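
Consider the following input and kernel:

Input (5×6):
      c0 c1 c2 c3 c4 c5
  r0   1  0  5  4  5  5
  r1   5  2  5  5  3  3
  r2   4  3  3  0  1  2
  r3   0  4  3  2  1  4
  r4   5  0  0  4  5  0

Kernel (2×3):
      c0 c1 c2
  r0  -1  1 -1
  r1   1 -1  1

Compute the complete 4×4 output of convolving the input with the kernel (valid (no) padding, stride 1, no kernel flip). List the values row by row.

2 3 -3 1
-4 -2 1 -4
-5 3 -2 4
6 1 -1 -6

Output[0,0]: The receptive field on the input at this output position is [1 0 5 / 5 2 5]. Elementwise product with the kernel and sum: 1·-1 + 0·1 + 5·-1 + 5·1 + 2·-1 + 5·1.
Output[0,1]: The receptive field on the input at this output position is [0 5 4 / 2 5 5]. Elementwise product with the kernel and sum: 0·-1 + 5·1 + 4·-1 + 2·1 + 5·-1 + 5·1.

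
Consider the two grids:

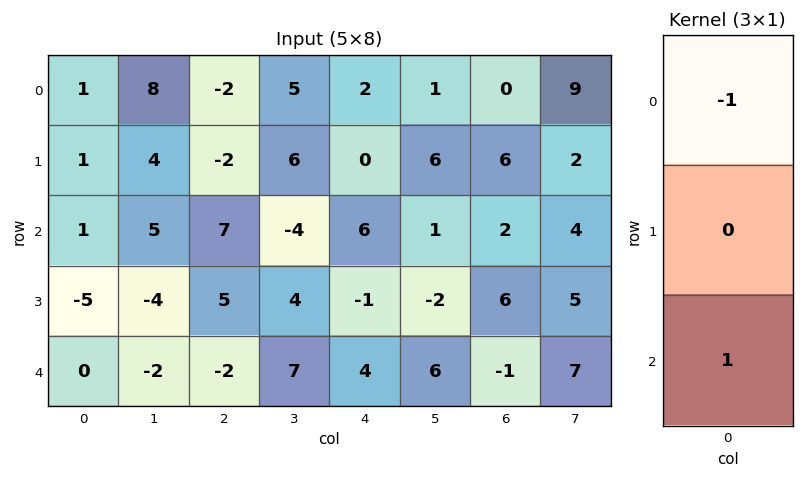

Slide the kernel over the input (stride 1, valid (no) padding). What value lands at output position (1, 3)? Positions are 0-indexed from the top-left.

-2

The receptive field on the input at this output position is [6 / -4 / 4]. Elementwise product with the kernel and sum: 6·-1 + 4·1.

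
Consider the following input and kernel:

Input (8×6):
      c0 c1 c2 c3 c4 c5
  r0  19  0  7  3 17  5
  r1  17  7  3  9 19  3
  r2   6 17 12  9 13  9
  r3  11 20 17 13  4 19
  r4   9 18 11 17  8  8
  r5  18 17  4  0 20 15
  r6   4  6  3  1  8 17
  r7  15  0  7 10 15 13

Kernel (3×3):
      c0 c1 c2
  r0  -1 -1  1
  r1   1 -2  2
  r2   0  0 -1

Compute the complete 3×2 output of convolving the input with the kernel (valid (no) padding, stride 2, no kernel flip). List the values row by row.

-15 17
-17 -17
-27 16

Output[0,0]: The receptive field on the input at this output position is [19 0 7 / 17 7 3 / 6 17 12]. Elementwise product with the kernel and sum: 19·-1 + 0·-1 + 7·1 + 17·1 + 7·-2 + 3·2 + 12·-1.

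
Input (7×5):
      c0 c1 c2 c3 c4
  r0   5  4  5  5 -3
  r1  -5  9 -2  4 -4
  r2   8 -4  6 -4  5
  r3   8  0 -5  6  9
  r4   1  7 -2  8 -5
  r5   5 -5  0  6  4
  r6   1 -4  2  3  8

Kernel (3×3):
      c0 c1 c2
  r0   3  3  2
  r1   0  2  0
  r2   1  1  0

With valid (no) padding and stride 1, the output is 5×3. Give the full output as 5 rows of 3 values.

59 35 34
8 36 -9
32 -7 34
28 -12 43
7 29 25

Output[0,0]: The receptive field on the input at this output position is [5 4 5 / -5 9 -2 / 8 -4 6]. Elementwise product with the kernel and sum: 5·3 + 4·3 + 5·2 + 9·2 + 8·1 + -4·1.
Output[0,1]: The receptive field on the input at this output position is [4 5 5 / 9 -2 4 / -4 6 -4]. Elementwise product with the kernel and sum: 4·3 + 5·3 + 5·2 + -2·2 + -4·1 + 6·1.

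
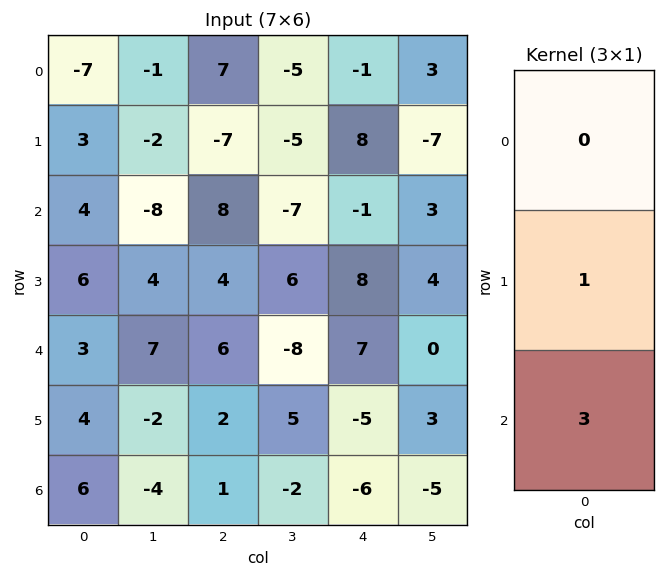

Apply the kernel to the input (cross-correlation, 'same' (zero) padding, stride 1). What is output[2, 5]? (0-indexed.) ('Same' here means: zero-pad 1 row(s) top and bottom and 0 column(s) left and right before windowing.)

The receptive field on the zero-padded input at this output position is [-7 / 3 / 4]. Elementwise product with the kernel and sum: 3·1 + 4·3.

15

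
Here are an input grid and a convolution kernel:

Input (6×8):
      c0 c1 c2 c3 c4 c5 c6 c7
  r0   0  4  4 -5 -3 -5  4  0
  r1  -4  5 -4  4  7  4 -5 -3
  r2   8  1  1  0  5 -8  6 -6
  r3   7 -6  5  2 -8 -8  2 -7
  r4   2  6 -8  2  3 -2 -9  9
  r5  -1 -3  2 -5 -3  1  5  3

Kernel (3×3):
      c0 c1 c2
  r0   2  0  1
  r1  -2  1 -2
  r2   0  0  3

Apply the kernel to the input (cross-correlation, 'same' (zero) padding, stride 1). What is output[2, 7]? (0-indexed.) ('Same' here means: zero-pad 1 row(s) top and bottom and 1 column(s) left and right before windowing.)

-28

The receptive field on the zero-padded input at this output position is [-5 -3 0 / 6 -6 0 / 2 -7 0]. Elementwise product with the kernel and sum: -5·2 + 0·1 + 6·-2 + -6·1 + 0·-2 + 0·3.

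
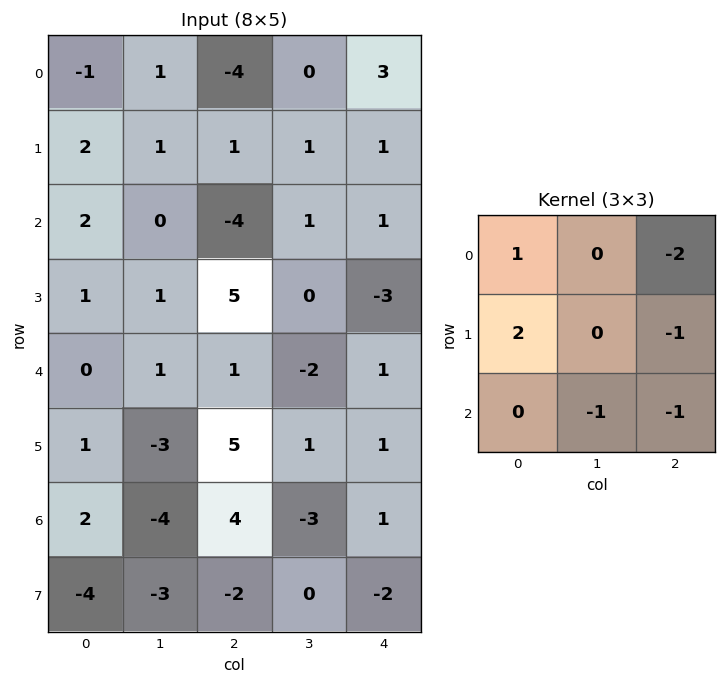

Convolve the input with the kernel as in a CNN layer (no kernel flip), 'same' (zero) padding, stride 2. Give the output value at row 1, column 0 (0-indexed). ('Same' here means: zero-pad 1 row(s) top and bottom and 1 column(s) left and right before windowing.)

-4

The receptive field on the zero-padded input at this output position is [0 2 1 / 0 2 0 / 0 1 1]. Elementwise product with the kernel and sum: 0·1 + 1·-2 + 0·2 + 0·-1 + 1·-1 + 1·-1.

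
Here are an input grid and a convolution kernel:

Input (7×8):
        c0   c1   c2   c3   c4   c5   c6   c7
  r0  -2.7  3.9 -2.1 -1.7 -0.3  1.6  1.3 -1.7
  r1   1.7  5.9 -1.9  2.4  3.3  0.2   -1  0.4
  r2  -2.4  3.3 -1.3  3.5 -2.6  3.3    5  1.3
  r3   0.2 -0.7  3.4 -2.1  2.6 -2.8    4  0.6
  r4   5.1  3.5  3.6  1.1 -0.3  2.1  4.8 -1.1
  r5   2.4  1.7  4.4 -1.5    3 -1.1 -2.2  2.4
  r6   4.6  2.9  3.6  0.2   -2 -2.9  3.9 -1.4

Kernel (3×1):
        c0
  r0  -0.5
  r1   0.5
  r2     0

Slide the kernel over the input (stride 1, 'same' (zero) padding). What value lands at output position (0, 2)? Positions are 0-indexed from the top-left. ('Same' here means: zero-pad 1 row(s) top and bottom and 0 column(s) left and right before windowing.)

-1.05

The receptive field on the zero-padded input at this output position is [0 / -2.1 / -1.9]. Elementwise product with the kernel and sum: 0·-0.5 + -2.1·0.5.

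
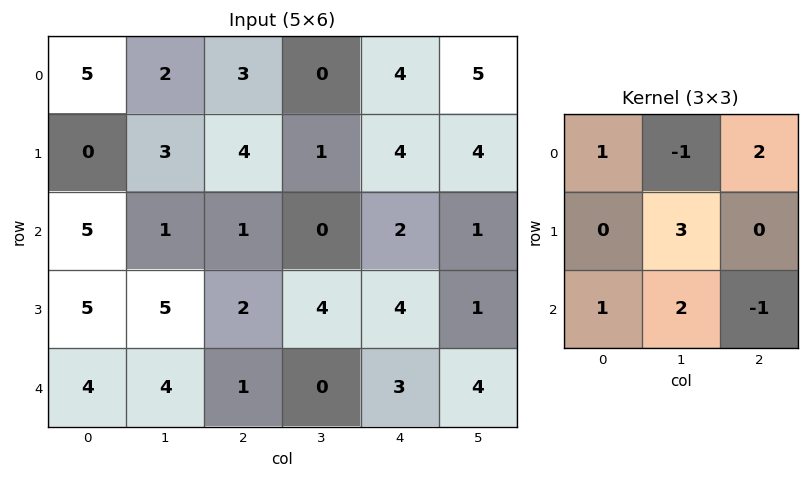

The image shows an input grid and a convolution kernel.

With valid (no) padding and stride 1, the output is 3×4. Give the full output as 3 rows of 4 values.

Output[0,0]: The receptive field on the input at this output position is [5 2 3 / 0 3 4 / 5 1 1]. Elementwise product with the kernel and sum: 5·1 + 2·-1 + 3·2 + 3·3 + 5·1 + 1·2 + 1·-1.
Output[0,1]: The receptive field on the input at this output position is [2 3 0 / 3 4 1 / 1 1 0]. Elementwise product with the kernel and sum: 2·1 + 3·-1 + 0·2 + 4·3 + 1·1 + 1·2 + 0·-1.

24 14 13 21
21 9 17 22
32 12 15 14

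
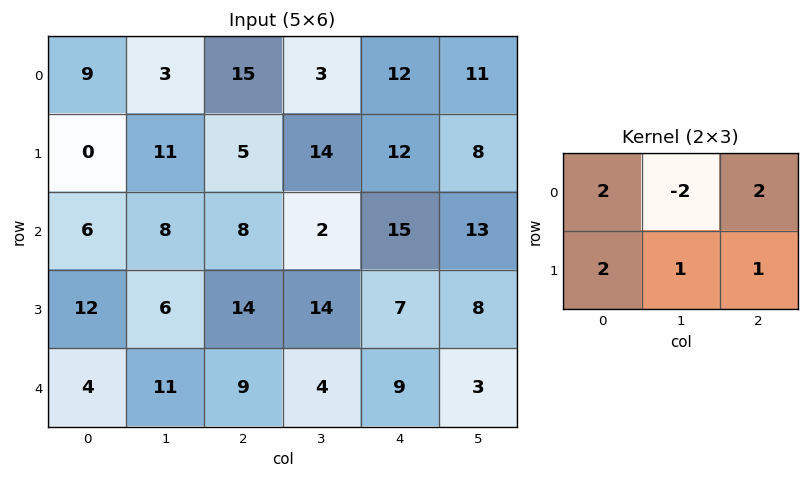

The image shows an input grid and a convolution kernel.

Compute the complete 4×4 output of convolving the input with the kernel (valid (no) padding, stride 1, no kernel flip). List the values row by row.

Output[0,0]: The receptive field on the input at this output position is [9 3 15 / 0 11 5]. Elementwise product with the kernel and sum: 9·2 + 3·-2 + 15·2 + 0·2 + 11·1 + 5·1.
Output[0,1]: The receptive field on the input at this output position is [3 15 3 / 11 5 14]. Elementwise product with the kernel and sum: 3·2 + 15·-2 + 3·2 + 11·2 + 5·1 + 14·1.

58 23 84 52
16 66 39 52
56 44 91 43
68 47 45 50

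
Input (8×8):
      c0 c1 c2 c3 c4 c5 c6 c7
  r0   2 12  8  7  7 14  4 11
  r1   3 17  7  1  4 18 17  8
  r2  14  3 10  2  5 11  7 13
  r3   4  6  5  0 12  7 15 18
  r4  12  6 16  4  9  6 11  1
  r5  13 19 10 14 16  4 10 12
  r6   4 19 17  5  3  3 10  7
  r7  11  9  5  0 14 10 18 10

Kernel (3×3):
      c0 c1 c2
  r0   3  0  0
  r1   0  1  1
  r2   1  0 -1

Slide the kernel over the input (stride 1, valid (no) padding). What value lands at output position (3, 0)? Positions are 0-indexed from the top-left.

37

The receptive field on the input at this output position is [4 6 5 / 12 6 16 / 13 19 10]. Elementwise product with the kernel and sum: 4·3 + 6·1 + 16·1 + 13·1 + 10·-1.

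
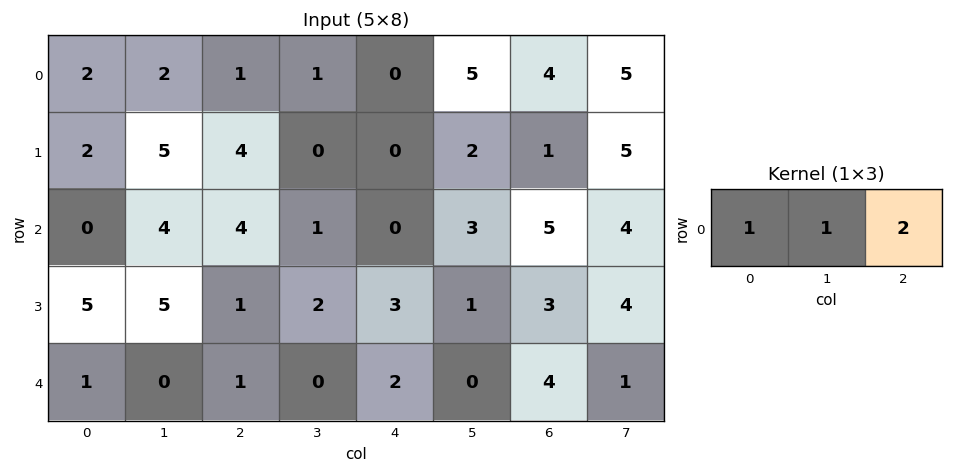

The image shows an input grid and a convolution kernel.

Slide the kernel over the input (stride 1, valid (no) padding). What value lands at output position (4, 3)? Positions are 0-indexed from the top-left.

2

The receptive field on the input at this output position is [0 2 0]. Elementwise product with the kernel and sum: 0·1 + 2·1 + 0·2.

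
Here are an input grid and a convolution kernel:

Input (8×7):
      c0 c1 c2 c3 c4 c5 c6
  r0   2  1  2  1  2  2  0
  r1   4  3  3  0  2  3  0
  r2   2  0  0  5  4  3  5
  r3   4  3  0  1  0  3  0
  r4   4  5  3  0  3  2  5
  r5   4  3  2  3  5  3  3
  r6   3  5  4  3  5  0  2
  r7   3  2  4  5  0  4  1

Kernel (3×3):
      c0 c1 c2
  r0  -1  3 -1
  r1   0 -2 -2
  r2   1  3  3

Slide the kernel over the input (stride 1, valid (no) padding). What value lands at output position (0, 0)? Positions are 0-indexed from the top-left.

-11

The receptive field on the input at this output position is [2 1 2 / 4 3 3 / 2 0 0]. Elementwise product with the kernel and sum: 2·-1 + 1·3 + 2·-1 + 3·-2 + 3·-2 + 2·1 + 0·3 + 0·3.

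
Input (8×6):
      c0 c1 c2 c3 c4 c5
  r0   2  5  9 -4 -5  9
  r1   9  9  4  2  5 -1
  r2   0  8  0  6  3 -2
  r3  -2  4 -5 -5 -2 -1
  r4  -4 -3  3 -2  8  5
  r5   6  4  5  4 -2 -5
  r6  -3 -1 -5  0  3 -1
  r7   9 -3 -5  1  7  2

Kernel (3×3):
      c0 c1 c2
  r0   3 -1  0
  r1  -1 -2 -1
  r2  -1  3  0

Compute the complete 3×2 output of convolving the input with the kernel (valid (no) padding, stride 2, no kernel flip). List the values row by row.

Output[0,0]: The receptive field on the input at this output position is [2 5 9 / 9 9 4 / 0 8 0]. Elementwise product with the kernel and sum: 2·3 + 5·-1 + 9·-1 + 9·-2 + 4·-1 + 0·-1 + 8·3.

-6 36
-14 2
-28 5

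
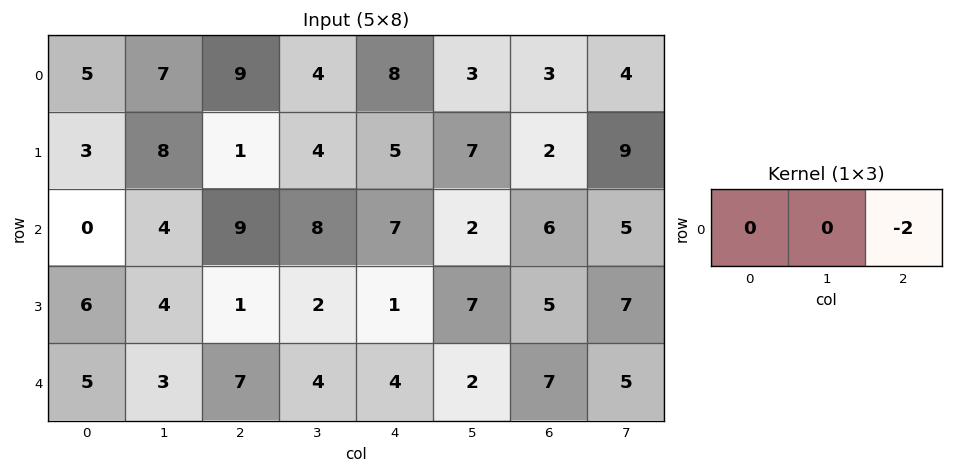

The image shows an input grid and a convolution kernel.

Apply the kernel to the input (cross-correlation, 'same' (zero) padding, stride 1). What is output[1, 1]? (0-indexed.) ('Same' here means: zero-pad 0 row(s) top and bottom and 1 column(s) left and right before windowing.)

The receptive field on the zero-padded input at this output position is [3 8 1]. Elementwise product with the kernel and sum: 1·-2.

-2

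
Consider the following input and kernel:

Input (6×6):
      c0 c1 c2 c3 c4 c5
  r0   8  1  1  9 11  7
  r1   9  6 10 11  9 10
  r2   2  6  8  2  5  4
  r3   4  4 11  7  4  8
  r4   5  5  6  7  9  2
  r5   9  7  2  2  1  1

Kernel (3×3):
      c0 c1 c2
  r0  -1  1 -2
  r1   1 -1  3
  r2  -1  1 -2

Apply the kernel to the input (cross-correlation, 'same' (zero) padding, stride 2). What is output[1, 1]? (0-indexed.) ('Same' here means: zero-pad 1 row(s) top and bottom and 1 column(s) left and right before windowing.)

-21

The receptive field on the zero-padded input at this output position is [6 10 11 / 6 8 2 / 4 11 7]. Elementwise product with the kernel and sum: 6·-1 + 10·1 + 11·-2 + 6·1 + 8·-1 + 2·3 + 4·-1 + 11·1 + 7·-2.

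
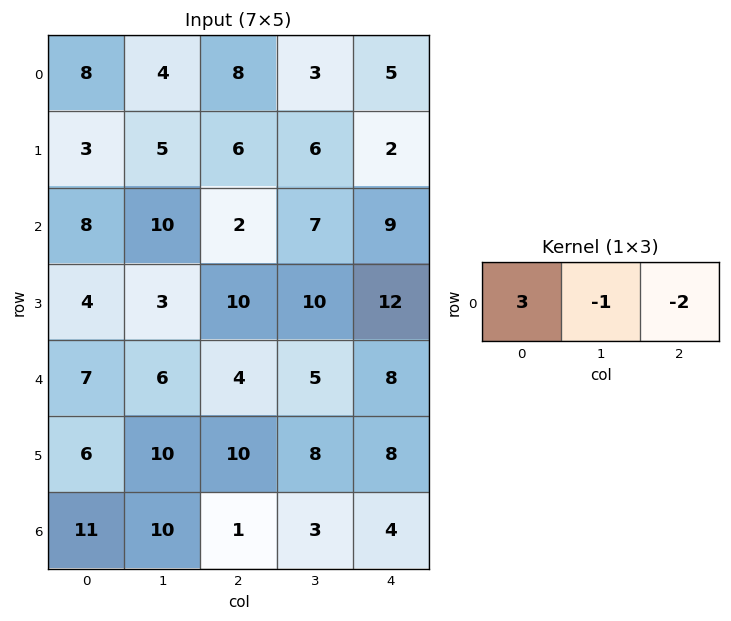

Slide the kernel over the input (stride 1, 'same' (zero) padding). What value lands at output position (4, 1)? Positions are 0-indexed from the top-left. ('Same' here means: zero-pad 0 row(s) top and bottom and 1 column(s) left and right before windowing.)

7

The receptive field on the zero-padded input at this output position is [7 6 4]. Elementwise product with the kernel and sum: 7·3 + 6·-1 + 4·-2.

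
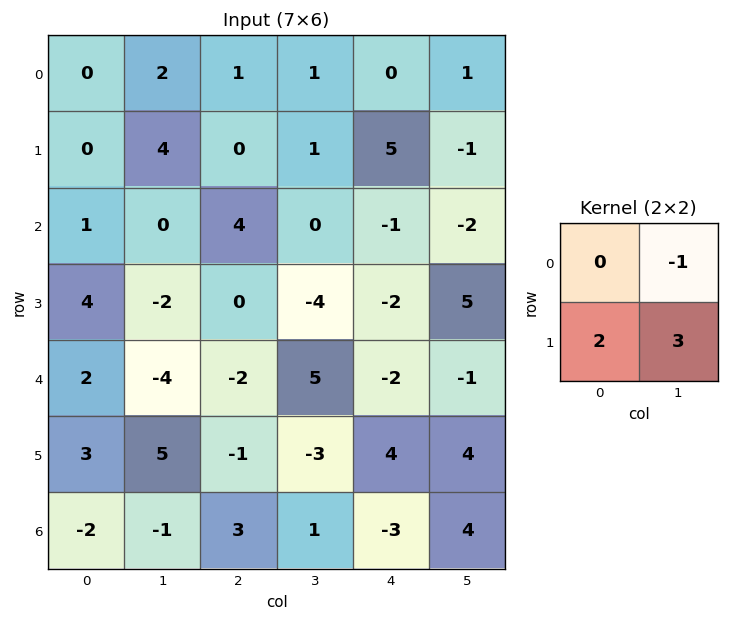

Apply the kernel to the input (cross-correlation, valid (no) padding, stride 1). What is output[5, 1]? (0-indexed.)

8

The receptive field on the input at this output position is [5 -1 / -1 3]. Elementwise product with the kernel and sum: -1·-1 + -1·2 + 3·3.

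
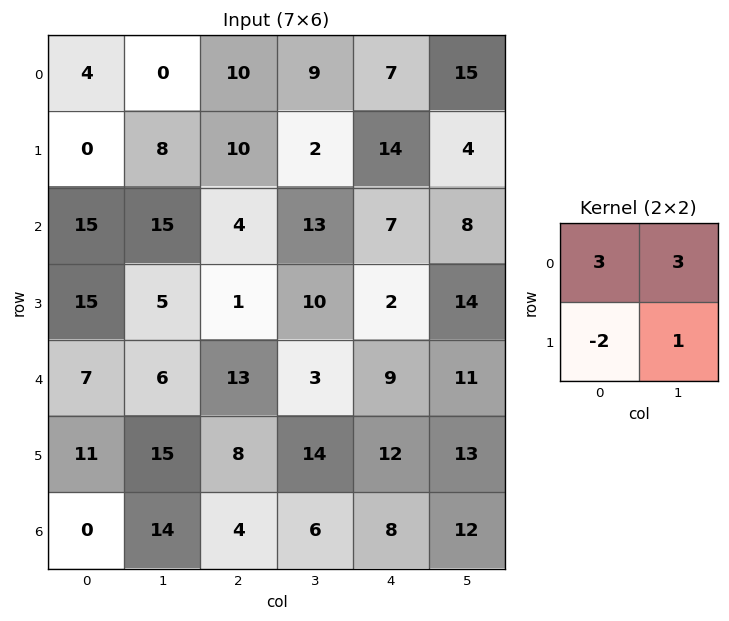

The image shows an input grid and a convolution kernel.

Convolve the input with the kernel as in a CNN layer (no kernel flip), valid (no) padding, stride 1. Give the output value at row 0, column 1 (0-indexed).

The receptive field on the input at this output position is [0 10 / 8 10]. Elementwise product with the kernel and sum: 0·3 + 10·3 + 8·-2 + 10·1.

24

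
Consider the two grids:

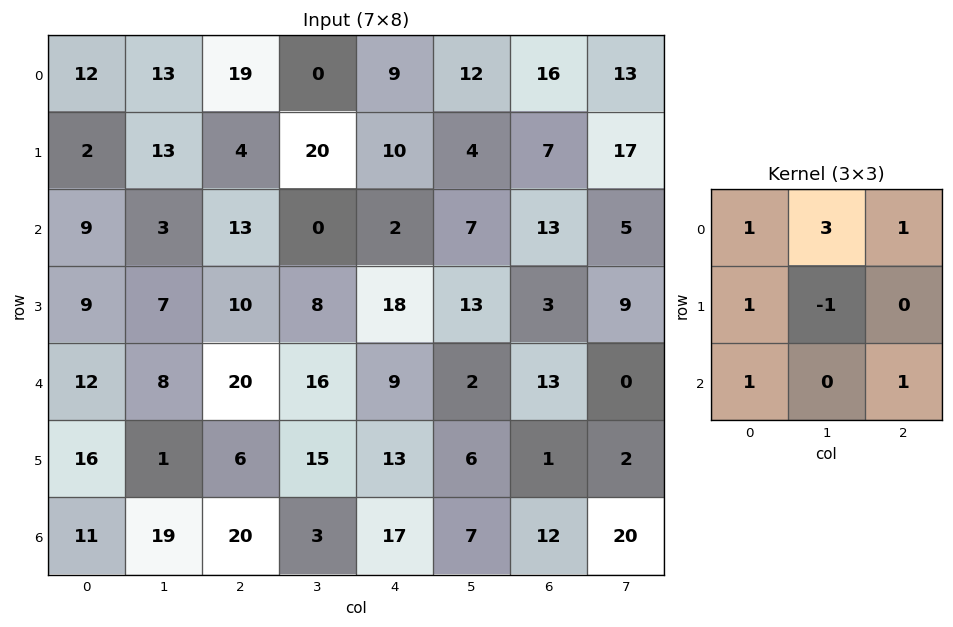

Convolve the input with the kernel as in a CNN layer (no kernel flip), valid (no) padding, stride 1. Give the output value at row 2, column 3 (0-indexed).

The receptive field on the input at this output position is [0 2 7 / 8 18 13 / 16 9 2]. Elementwise product with the kernel and sum: 0·1 + 2·3 + 7·1 + 8·1 + 18·-1 + 16·1 + 2·1.

21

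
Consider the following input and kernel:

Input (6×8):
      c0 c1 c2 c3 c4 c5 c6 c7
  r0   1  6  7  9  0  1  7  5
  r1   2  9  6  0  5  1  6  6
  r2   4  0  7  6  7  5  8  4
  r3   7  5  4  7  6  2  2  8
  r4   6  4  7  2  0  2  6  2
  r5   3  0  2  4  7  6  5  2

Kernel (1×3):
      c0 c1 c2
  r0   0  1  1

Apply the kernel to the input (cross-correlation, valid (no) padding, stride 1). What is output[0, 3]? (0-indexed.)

The receptive field on the input at this output position is [9 0 1]. Elementwise product with the kernel and sum: 0·1 + 1·1.

1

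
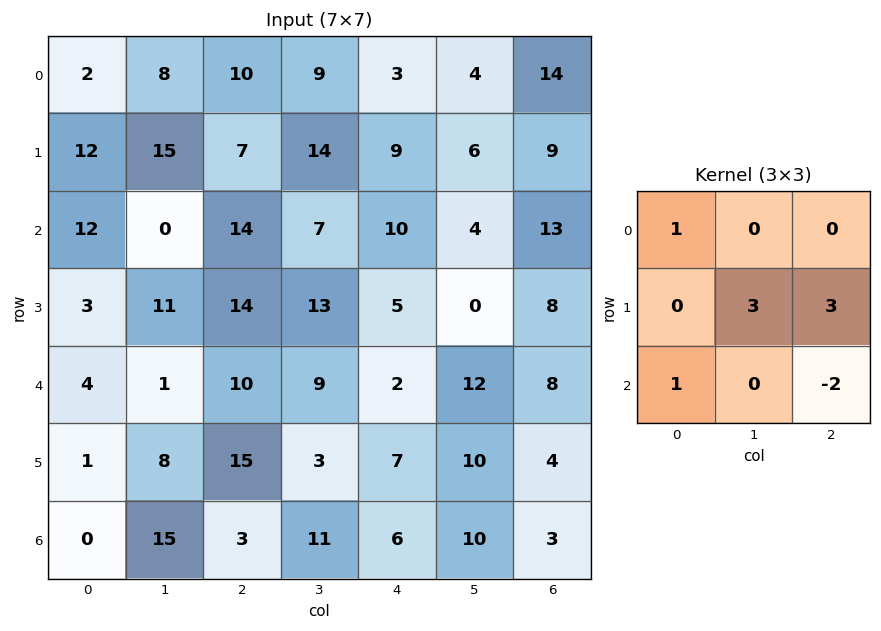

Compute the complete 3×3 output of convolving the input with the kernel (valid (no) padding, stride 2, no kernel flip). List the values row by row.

52 73 32
71 74 20
67 31 44

Output[0,0]: The receptive field on the input at this output position is [2 8 10 / 12 15 7 / 12 0 14]. Elementwise product with the kernel and sum: 2·1 + 15·3 + 7·3 + 12·1 + 14·-2.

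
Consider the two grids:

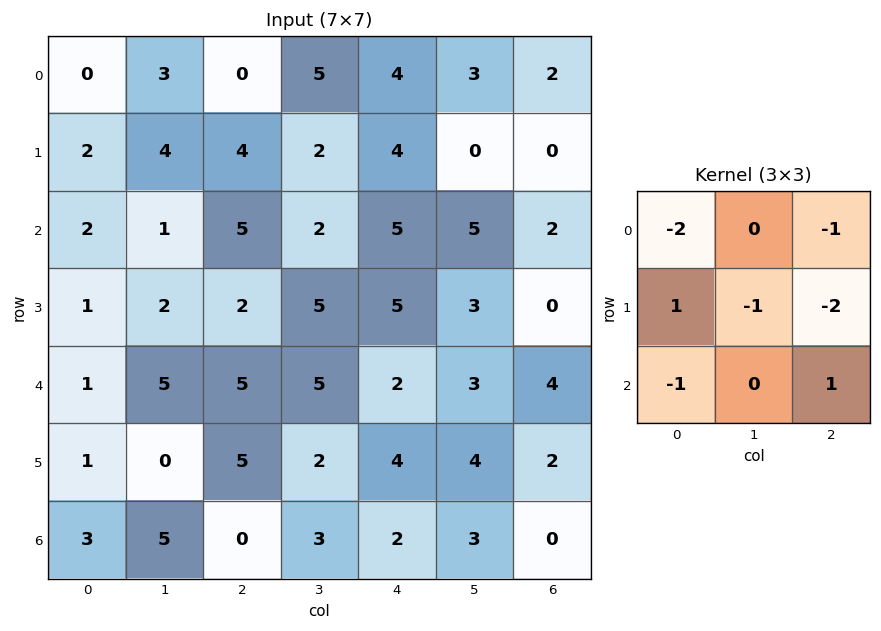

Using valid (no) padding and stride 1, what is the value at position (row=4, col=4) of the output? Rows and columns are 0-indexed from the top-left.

-14

The receptive field on the input at this output position is [2 3 4 / 4 4 2 / 2 3 0]. Elementwise product with the kernel and sum: 2·-2 + 4·-1 + 4·1 + 4·-1 + 2·-2 + 2·-1 + 0·1.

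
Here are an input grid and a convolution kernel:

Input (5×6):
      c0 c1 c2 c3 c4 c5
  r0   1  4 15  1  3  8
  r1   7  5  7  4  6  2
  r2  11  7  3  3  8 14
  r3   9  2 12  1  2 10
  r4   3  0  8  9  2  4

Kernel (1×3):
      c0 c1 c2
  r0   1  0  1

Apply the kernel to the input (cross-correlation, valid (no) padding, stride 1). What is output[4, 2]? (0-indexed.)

10

The receptive field on the input at this output position is [8 9 2]. Elementwise product with the kernel and sum: 8·1 + 2·1.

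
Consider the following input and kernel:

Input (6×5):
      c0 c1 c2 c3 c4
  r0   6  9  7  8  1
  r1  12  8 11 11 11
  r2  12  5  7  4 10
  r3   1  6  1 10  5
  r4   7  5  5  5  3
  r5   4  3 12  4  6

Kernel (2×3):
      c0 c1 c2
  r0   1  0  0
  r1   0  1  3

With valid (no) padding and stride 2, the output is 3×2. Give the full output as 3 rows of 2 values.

47 51
21 32
46 27

Output[0,0]: The receptive field on the input at this output position is [6 9 7 / 12 8 11]. Elementwise product with the kernel and sum: 6·1 + 8·1 + 11·3.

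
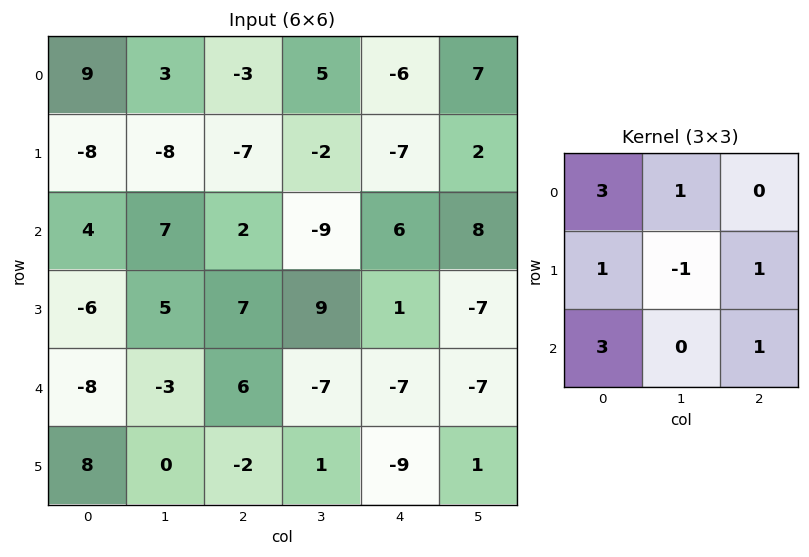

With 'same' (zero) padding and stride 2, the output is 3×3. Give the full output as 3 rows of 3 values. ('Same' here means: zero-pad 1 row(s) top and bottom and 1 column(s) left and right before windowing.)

-14 -15 14
0 -11 0
-1 7 25

Output[0,0]: The receptive field on the zero-padded input at this output position is [0 0 0 / 0 9 3 / 0 -8 -8]. Elementwise product with the kernel and sum: 0·3 + 0·1 + 0·1 + 9·-1 + 3·1 + 0·3 + -8·1.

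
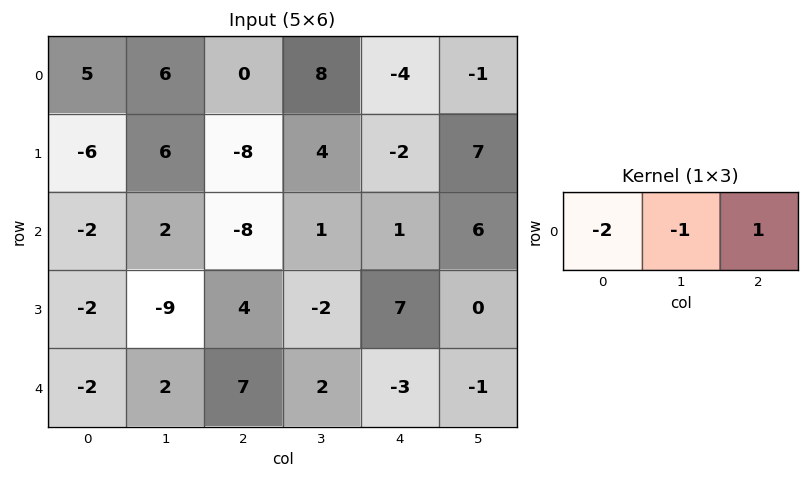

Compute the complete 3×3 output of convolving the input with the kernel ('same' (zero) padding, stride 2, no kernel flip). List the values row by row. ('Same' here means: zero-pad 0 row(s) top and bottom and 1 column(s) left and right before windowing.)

1 -4 -13
4 5 3
4 -9 -2

Output[0,0]: The receptive field on the zero-padded input at this output position is [0 5 6]. Elementwise product with the kernel and sum: 0·-2 + 5·-1 + 6·1.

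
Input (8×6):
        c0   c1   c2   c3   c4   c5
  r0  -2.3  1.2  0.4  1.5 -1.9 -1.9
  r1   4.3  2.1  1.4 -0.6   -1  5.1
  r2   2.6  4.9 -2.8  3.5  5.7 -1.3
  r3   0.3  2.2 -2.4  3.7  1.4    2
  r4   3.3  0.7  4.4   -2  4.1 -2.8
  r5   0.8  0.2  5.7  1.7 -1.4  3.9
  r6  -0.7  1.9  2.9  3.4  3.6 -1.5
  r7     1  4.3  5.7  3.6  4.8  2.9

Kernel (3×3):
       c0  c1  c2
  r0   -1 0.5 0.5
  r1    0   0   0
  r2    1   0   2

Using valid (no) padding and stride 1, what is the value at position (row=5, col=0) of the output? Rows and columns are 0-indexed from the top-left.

The receptive field on the input at this output position is [0.8 0.2 5.7 / -0.7 1.9 2.9 / 1 4.3 5.7]. Elementwise product with the kernel and sum: 0.8·-1 + 0.2·0.5 + 5.7·0.5 + 1·1 + 5.7·2.

14.55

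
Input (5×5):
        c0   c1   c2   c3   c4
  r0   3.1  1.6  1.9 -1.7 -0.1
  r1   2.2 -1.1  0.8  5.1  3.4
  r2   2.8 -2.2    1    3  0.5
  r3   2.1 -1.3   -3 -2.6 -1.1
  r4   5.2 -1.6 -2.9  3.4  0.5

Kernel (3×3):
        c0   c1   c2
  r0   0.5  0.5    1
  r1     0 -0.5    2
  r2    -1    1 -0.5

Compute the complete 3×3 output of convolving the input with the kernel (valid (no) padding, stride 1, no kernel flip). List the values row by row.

Output[0,0]: The receptive field on the input at this output position is [3.1 1.6 1.9 / 2.2 -1.1 0.8 / 2.8 -2.2 1]. Elementwise product with the kernel and sum: 3.1·0.5 + 1.6·0.5 + 1.9·1 + -1.1·-0.5 + 0.8·2 + 2.8·-1 + -2.2·1 + 1·-0.5.

0.9 11.55 6
2.55 10.05 6.8
-9.4 -4.3 7.65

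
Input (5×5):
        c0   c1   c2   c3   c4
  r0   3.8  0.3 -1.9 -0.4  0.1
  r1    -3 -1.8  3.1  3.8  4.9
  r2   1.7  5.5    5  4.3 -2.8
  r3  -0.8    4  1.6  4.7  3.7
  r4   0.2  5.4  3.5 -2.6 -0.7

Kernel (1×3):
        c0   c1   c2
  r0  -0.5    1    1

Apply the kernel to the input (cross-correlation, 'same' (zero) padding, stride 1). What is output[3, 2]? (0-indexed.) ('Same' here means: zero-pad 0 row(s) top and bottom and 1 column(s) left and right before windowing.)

4.3

The receptive field on the zero-padded input at this output position is [4 1.6 4.7]. Elementwise product with the kernel and sum: 4·-0.5 + 1.6·1 + 4.7·1.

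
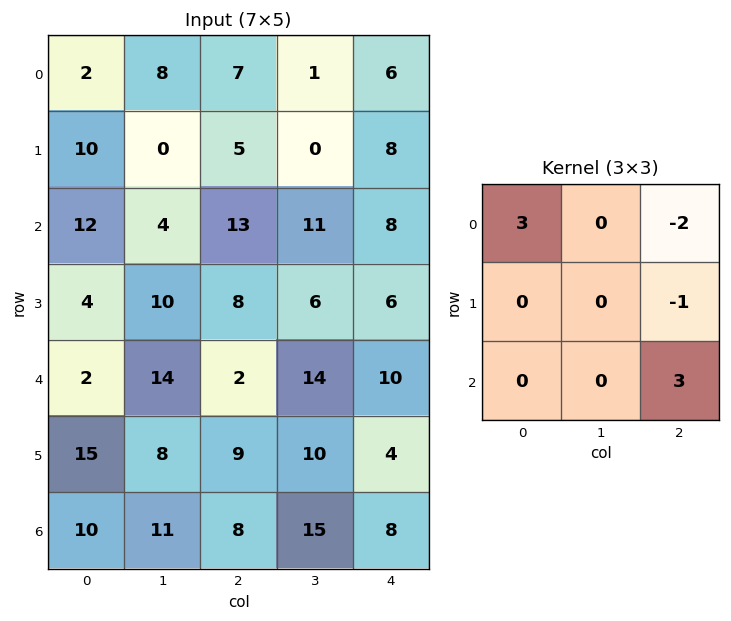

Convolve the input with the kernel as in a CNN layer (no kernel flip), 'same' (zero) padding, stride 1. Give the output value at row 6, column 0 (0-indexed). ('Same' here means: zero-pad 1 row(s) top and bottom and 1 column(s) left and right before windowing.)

The receptive field on the zero-padded input at this output position is [0 15 8 / 0 10 11 / 0 0 0]. Elementwise product with the kernel and sum: 0·3 + 8·-2 + 11·-1 + 0·3.

-27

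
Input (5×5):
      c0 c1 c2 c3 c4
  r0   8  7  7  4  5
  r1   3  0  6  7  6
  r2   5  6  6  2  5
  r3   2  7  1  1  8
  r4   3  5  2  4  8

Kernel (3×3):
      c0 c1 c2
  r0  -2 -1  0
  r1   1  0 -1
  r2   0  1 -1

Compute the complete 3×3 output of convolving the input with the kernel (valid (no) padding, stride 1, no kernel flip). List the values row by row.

Output[0,0]: The receptive field on the input at this output position is [8 7 7 / 3 0 6 / 5 6 6]. Elementwise product with the kernel and sum: 8·-2 + 7·-1 + 3·1 + 6·-1 + 6·1 + 6·-1.

-26 -24 -21
-1 -2 -25
-12 -14 -25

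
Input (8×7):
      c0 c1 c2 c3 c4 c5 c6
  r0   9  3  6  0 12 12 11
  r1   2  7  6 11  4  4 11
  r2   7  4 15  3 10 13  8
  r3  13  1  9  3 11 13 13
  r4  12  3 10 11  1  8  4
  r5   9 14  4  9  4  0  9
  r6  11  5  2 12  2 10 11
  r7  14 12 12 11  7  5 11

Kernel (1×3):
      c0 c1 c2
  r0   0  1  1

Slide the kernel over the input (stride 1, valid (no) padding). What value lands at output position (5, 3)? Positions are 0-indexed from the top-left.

The receptive field on the input at this output position is [9 4 0]. Elementwise product with the kernel and sum: 4·1 + 0·1.

4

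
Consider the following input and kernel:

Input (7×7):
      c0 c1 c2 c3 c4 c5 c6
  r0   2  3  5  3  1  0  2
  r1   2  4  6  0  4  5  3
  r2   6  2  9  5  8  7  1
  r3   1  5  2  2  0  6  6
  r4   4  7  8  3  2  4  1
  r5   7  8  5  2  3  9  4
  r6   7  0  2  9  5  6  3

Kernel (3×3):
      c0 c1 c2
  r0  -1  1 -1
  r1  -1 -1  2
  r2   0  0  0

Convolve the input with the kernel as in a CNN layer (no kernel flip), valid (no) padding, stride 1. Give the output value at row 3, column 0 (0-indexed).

The receptive field on the input at this output position is [1 5 2 / 4 7 8 / 7 8 5]. Elementwise product with the kernel and sum: 1·-1 + 5·1 + 2·-1 + 4·-1 + 7·-1 + 8·2.

7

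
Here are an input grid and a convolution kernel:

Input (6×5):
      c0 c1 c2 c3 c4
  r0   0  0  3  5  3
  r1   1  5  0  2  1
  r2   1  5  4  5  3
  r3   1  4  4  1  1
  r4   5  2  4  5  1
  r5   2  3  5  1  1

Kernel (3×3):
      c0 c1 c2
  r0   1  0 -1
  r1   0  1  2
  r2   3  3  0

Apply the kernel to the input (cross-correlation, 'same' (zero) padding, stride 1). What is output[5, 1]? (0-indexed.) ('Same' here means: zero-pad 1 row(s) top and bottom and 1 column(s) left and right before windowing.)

The receptive field on the zero-padded input at this output position is [5 2 4 / 2 3 5 / 0 0 0]. Elementwise product with the kernel and sum: 5·1 + 4·-1 + 3·1 + 5·2 + 0·3 + 0·3.

14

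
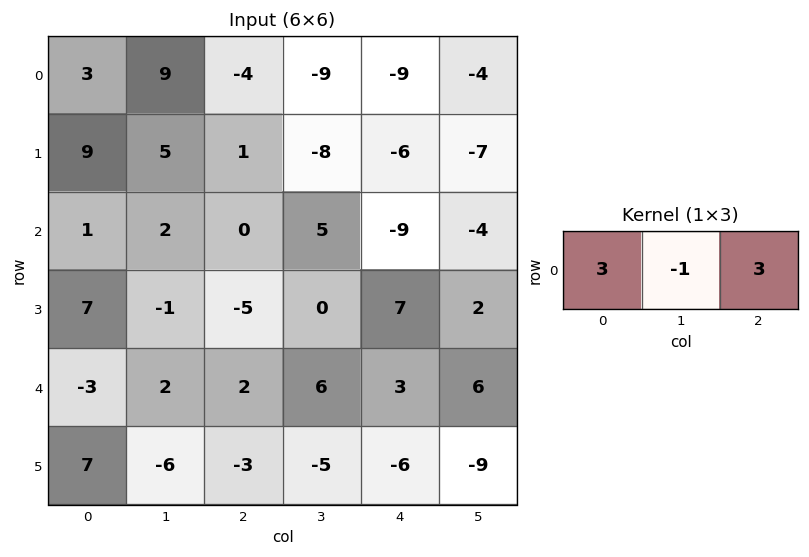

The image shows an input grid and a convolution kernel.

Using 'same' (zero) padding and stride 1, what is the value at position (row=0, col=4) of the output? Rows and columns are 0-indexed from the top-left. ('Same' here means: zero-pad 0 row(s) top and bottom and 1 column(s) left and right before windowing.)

The receptive field on the zero-padded input at this output position is [-9 -9 -4]. Elementwise product with the kernel and sum: -9·3 + -9·-1 + -4·3.

-30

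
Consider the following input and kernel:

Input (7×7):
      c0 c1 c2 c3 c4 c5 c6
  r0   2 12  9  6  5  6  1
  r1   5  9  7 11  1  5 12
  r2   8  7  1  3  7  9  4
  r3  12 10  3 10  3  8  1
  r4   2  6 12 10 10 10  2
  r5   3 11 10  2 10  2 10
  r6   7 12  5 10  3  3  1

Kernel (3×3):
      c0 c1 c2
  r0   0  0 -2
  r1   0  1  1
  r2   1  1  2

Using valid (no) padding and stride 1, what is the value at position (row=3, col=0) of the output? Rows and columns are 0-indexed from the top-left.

46

The receptive field on the input at this output position is [12 10 3 / 2 6 12 / 3 11 10]. Elementwise product with the kernel and sum: 3·-2 + 6·1 + 12·1 + 3·1 + 11·1 + 10·2.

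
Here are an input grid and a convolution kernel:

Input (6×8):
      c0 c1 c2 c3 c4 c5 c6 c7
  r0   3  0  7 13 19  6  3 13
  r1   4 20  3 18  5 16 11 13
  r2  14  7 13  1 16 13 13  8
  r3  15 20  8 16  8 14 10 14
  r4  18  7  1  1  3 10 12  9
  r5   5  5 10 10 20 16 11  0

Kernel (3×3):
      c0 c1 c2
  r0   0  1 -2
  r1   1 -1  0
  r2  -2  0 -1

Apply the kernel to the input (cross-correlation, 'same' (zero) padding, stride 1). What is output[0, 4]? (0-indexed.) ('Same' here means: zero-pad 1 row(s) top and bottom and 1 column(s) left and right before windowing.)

-58

The receptive field on the zero-padded input at this output position is [0 0 0 / 13 19 6 / 18 5 16]. Elementwise product with the kernel and sum: 0·1 + 0·-2 + 13·1 + 19·-1 + 18·-2 + 16·-1.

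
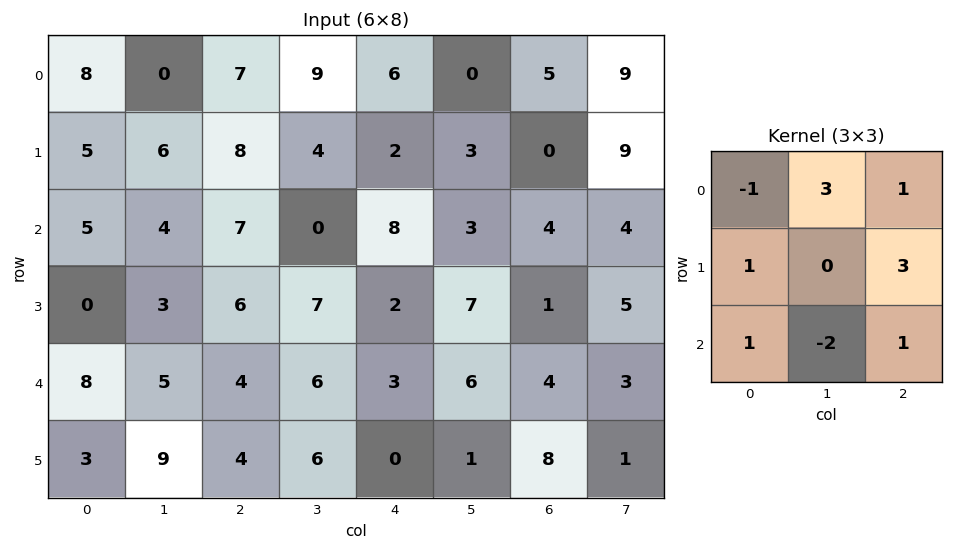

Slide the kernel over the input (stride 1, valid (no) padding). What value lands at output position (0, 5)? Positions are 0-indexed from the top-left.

53

The receptive field on the input at this output position is [0 5 9 / 3 0 9 / 3 4 4]. Elementwise product with the kernel and sum: 0·-1 + 5·3 + 9·1 + 3·1 + 9·3 + 3·1 + 4·-2 + 4·1.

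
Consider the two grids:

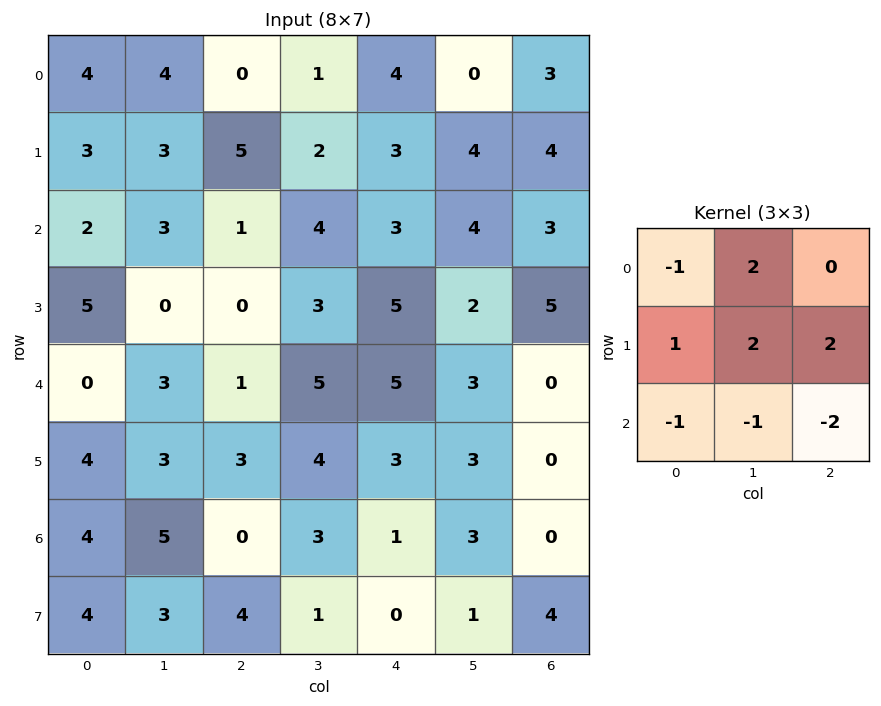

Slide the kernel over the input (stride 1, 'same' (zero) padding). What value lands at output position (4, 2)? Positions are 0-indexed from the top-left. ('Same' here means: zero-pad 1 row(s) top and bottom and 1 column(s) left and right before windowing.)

1

The receptive field on the zero-padded input at this output position is [0 0 3 / 3 1 5 / 3 3 4]. Elementwise product with the kernel and sum: 0·-1 + 0·2 + 3·1 + 1·2 + 5·2 + 3·-1 + 3·-1 + 4·-2.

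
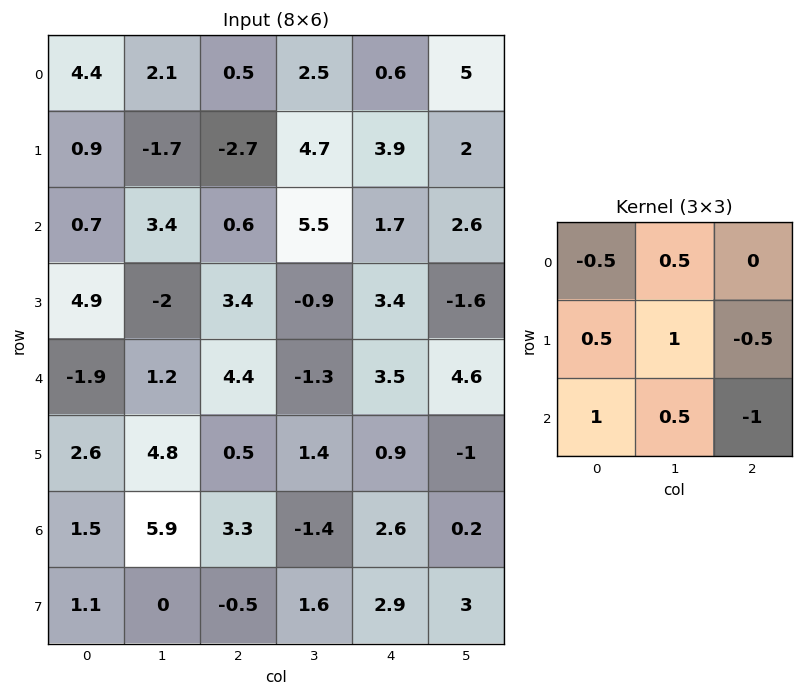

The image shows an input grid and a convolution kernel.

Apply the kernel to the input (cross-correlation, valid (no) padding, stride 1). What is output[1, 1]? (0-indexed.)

-0.35

The receptive field on the input at this output position is [-1.7 -2.7 4.7 / 3.4 0.6 5.5 / -2 3.4 -0.9]. Elementwise product with the kernel and sum: -1.7·-0.5 + -2.7·0.5 + 3.4·0.5 + 0.6·1 + 5.5·-0.5 + -2·1 + 3.4·0.5 + -0.9·-1.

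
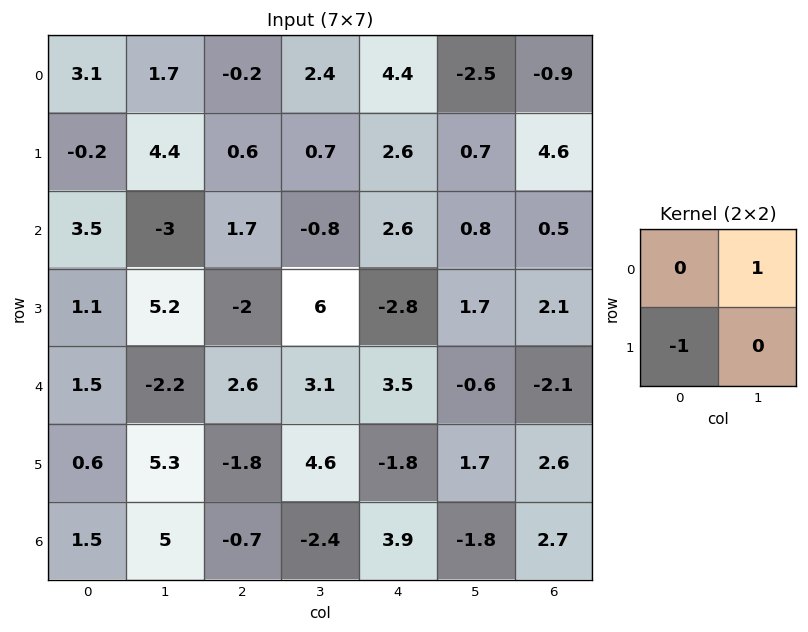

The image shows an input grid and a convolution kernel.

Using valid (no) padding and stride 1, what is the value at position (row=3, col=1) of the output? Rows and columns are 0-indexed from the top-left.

The receptive field on the input at this output position is [5.2 -2 / -2.2 2.6]. Elementwise product with the kernel and sum: -2·1 + -2.2·-1.

0.2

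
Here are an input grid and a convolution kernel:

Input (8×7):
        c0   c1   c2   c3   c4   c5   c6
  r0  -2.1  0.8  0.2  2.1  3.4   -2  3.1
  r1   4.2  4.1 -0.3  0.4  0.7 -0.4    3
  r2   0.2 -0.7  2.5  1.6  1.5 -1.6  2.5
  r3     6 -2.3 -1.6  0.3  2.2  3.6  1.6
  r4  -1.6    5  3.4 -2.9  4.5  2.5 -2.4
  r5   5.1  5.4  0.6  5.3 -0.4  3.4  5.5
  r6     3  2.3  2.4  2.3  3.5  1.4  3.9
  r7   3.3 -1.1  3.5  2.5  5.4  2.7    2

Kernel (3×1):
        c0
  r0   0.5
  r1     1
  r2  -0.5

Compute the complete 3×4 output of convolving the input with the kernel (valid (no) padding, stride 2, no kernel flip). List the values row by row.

3.05 -1.45 1.65 3.3
6.9 -2.05 0.7 4.05
2.8 1.1 0.1 2.35

Output[0,0]: The receptive field on the input at this output position is [-2.1 / 4.2 / 0.2]. Elementwise product with the kernel and sum: -2.1·0.5 + 4.2·1 + 0.2·-0.5.
Output[0,1]: The receptive field on the input at this output position is [0.2 / -0.3 / 2.5]. Elementwise product with the kernel and sum: 0.2·0.5 + -0.3·1 + 2.5·-0.5.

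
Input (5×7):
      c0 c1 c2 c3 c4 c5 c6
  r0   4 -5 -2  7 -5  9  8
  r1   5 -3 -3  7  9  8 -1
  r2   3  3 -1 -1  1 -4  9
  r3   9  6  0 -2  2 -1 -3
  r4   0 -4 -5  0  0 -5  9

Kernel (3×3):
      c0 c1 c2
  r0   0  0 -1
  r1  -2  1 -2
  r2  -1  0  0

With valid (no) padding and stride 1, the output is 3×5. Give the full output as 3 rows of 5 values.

Output[0,0]: The receptive field on the input at this output position is [4 -5 -2 / 5 -3 -3 / 3 3 -1]. Elementwise product with the kernel and sum: -2·-1 + 5·-2 + -3·1 + -3·-2 + 3·-1.

-8 -21 1 -29 -17
-7 -18 -10 5 -25
-11 -3 -2 12 -8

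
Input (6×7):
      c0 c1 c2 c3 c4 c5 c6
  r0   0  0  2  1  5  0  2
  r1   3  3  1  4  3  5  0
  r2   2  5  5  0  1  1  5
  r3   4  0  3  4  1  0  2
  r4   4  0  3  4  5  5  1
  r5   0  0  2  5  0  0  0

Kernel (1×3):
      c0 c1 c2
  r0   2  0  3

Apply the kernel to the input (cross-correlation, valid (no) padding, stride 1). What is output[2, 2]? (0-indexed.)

The receptive field on the input at this output position is [5 0 1]. Elementwise product with the kernel and sum: 5·2 + 1·3.

13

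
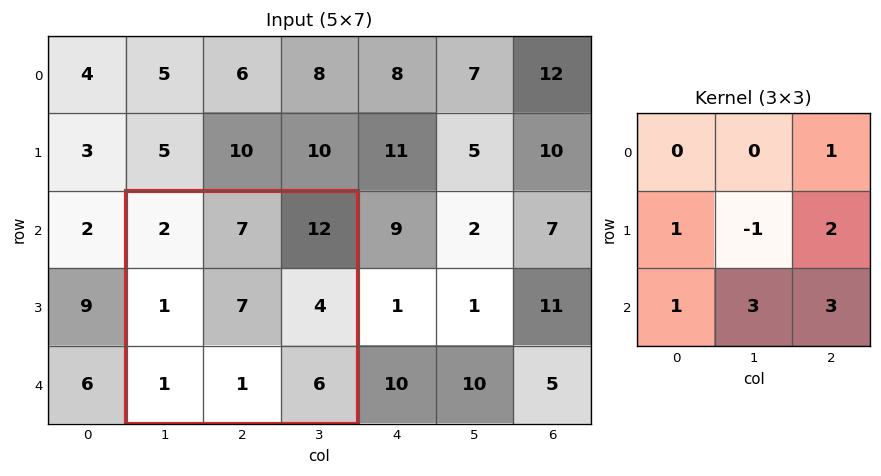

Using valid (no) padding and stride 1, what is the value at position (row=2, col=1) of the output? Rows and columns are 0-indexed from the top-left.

The receptive field on the input at this output position is [2 7 12 / 1 7 4 / 1 1 6]. Elementwise product with the kernel and sum: 12·1 + 1·1 + 7·-1 + 4·2 + 1·1 + 1·3 + 6·3.

36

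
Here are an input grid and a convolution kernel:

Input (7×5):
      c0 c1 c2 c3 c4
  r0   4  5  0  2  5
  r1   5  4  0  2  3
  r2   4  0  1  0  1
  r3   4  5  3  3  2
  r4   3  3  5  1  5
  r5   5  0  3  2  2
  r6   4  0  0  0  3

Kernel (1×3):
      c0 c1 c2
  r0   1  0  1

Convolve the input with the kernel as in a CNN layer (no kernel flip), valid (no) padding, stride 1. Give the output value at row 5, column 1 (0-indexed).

2

The receptive field on the input at this output position is [0 3 2]. Elementwise product with the kernel and sum: 0·1 + 2·1.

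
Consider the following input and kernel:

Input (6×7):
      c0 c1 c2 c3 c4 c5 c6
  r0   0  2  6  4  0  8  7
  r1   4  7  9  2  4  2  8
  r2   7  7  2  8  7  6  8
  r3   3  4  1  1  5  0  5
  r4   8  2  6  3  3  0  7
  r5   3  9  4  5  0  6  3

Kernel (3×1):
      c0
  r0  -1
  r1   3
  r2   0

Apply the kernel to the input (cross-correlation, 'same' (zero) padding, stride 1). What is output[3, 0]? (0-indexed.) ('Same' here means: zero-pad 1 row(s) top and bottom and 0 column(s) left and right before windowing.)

The receptive field on the zero-padded input at this output position is [7 / 3 / 8]. Elementwise product with the kernel and sum: 7·-1 + 3·3.

2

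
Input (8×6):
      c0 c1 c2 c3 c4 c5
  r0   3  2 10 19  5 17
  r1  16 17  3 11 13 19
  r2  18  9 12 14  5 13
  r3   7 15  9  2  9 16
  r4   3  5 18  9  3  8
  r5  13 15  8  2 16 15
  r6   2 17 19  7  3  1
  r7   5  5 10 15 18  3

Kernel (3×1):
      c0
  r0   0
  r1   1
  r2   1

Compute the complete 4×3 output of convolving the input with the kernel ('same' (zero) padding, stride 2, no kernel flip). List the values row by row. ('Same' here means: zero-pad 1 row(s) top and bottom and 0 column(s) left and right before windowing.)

Output[0,0]: The receptive field on the zero-padded input at this output position is [0 / 3 / 16]. Elementwise product with the kernel and sum: 3·1 + 16·1.
Output[0,1]: The receptive field on the zero-padded input at this output position is [0 / 10 / 3]. Elementwise product with the kernel and sum: 10·1 + 3·1.

19 13 18
25 21 14
16 26 19
7 29 21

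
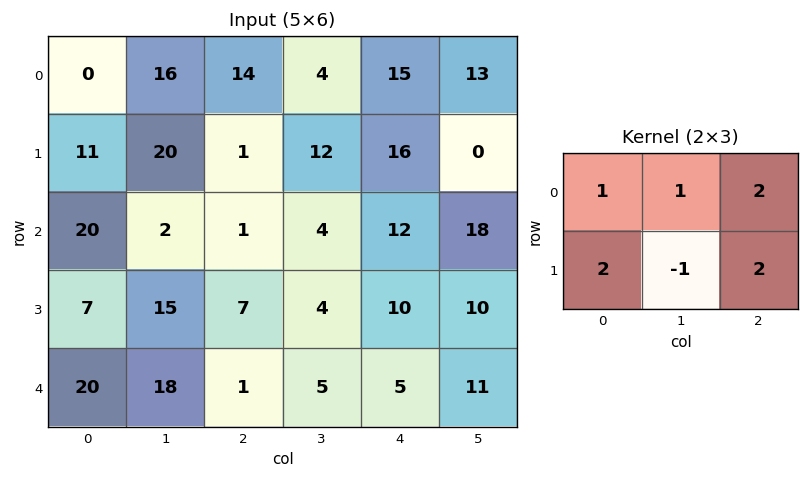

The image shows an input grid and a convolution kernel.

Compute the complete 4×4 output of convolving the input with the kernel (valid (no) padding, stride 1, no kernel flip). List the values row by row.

Output[0,0]: The receptive field on the input at this output position is [0 16 14 / 11 20 1]. Elementwise product with the kernel and sum: 0·1 + 16·1 + 14·2 + 11·2 + 20·-1 + 1·2.

48 101 70 53
73 56 67 60
37 42 59 70
60 75 38 61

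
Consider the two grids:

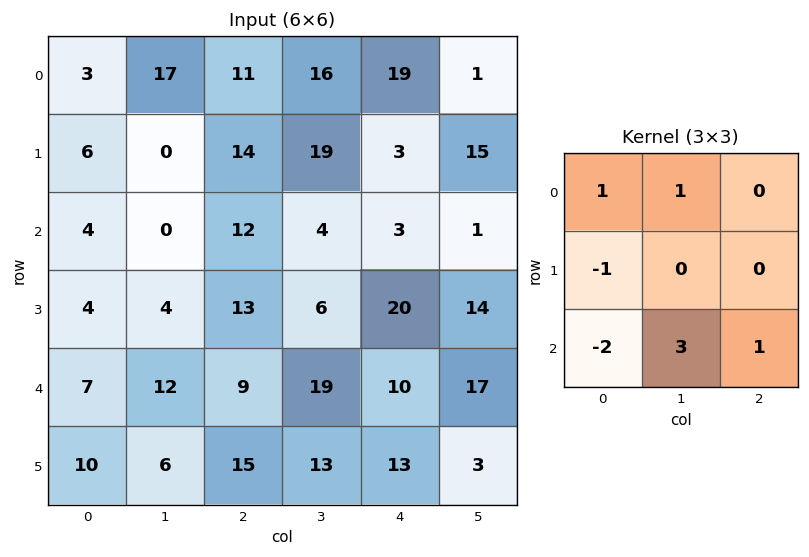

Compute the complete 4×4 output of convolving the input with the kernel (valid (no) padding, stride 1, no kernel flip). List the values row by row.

18 68 4 18
19 51 33 80
31 30 52 10
14 51 32 23

Output[0,0]: The receptive field on the input at this output position is [3 17 11 / 6 0 14 / 4 0 12]. Elementwise product with the kernel and sum: 3·1 + 17·1 + 6·-1 + 4·-2 + 0·3 + 12·1.
Output[0,1]: The receptive field on the input at this output position is [17 11 16 / 0 14 19 / 0 12 4]. Elementwise product with the kernel and sum: 17·1 + 11·1 + 0·-1 + 0·-2 + 12·3 + 4·1.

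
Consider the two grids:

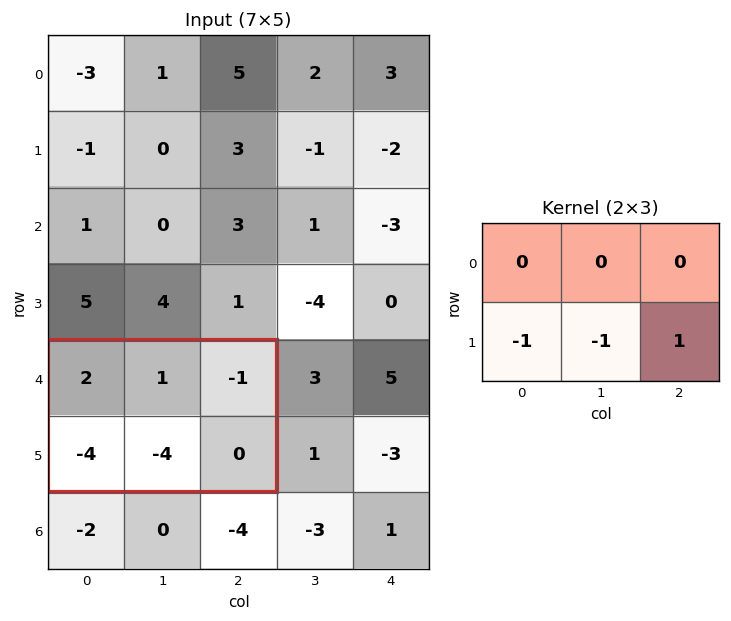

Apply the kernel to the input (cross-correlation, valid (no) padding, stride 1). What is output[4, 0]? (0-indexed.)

The receptive field on the input at this output position is [2 1 -1 / -4 -4 0]. Elementwise product with the kernel and sum: -4·-1 + -4·-1 + 0·1.

8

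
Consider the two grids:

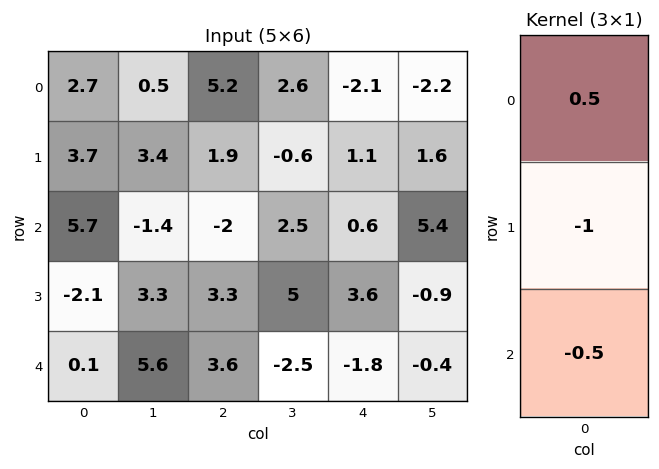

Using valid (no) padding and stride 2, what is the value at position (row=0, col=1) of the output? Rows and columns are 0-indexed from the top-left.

The receptive field on the input at this output position is [5.2 / 1.9 / -2]. Elementwise product with the kernel and sum: 5.2·0.5 + 1.9·-1 + -2·-0.5.

1.7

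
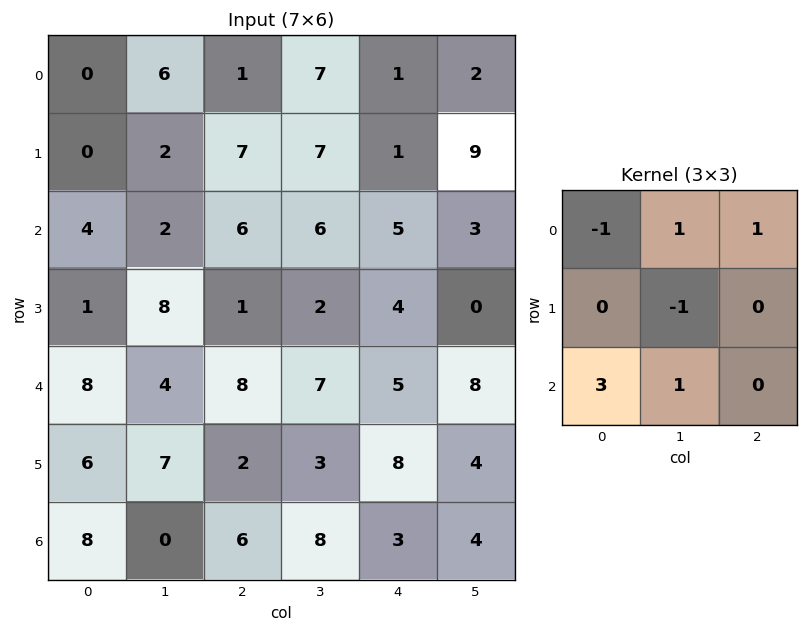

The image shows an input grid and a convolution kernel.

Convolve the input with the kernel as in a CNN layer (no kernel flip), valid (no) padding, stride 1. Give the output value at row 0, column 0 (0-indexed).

The receptive field on the input at this output position is [0 6 1 / 0 2 7 / 4 2 6]. Elementwise product with the kernel and sum: 0·-1 + 6·1 + 1·1 + 2·-1 + 4·3 + 2·1.

19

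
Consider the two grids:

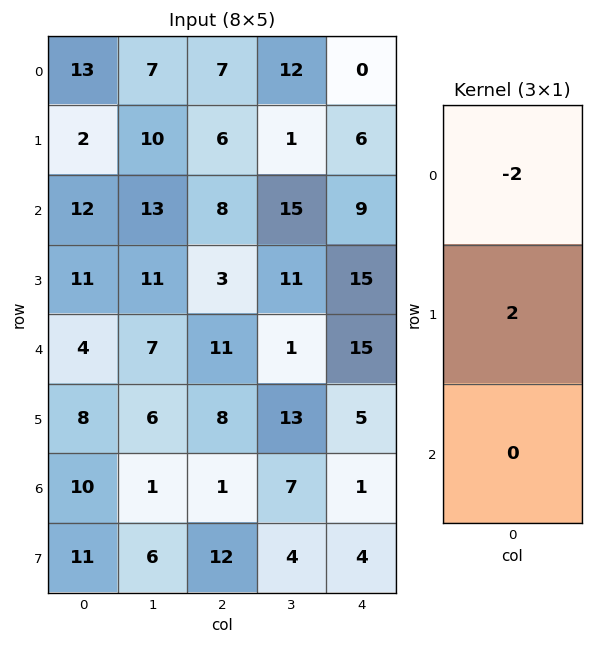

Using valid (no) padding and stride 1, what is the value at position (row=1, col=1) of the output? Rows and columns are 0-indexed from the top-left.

The receptive field on the input at this output position is [10 / 13 / 11]. Elementwise product with the kernel and sum: 10·-2 + 13·2.

6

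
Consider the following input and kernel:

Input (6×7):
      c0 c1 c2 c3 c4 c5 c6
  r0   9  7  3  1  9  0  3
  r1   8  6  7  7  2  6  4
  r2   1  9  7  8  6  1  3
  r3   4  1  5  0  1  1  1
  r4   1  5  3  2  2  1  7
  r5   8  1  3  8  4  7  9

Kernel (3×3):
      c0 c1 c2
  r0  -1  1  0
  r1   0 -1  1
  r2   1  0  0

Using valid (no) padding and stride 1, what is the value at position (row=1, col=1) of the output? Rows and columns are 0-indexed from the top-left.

3

The receptive field on the input at this output position is [6 7 7 / 9 7 8 / 1 5 0]. Elementwise product with the kernel and sum: 6·-1 + 7·1 + 7·-1 + 8·1 + 1·1.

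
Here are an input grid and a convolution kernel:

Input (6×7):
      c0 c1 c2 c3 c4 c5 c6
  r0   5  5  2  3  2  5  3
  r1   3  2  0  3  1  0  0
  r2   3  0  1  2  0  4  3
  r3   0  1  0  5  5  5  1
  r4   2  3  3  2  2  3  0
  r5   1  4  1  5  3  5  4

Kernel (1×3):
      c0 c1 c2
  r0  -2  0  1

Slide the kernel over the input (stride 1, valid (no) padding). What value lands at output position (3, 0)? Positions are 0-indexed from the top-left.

0

The receptive field on the input at this output position is [0 1 0]. Elementwise product with the kernel and sum: 0·-2 + 0·1.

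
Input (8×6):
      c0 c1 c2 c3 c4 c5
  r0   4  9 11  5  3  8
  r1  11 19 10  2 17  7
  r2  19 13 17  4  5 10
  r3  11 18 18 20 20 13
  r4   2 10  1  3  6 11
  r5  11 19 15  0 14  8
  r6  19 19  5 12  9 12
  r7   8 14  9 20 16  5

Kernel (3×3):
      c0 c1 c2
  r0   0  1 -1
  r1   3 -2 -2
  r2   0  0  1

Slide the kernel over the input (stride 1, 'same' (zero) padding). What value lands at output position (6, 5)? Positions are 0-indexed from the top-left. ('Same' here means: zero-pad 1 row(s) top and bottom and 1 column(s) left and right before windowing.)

11

The receptive field on the zero-padded input at this output position is [14 8 0 / 9 12 0 / 16 5 0]. Elementwise product with the kernel and sum: 8·1 + 0·-1 + 9·3 + 12·-2 + 0·-2 + 0·1.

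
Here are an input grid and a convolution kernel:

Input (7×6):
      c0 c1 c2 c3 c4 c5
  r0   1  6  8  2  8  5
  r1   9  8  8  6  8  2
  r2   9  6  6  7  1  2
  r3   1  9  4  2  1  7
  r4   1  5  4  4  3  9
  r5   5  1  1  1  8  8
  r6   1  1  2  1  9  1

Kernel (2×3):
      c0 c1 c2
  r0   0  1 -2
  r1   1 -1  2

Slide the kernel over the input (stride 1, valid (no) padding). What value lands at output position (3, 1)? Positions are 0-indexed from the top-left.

9

The receptive field on the input at this output position is [9 4 2 / 5 4 4]. Elementwise product with the kernel and sum: 4·1 + 2·-2 + 5·1 + 4·-1 + 4·2.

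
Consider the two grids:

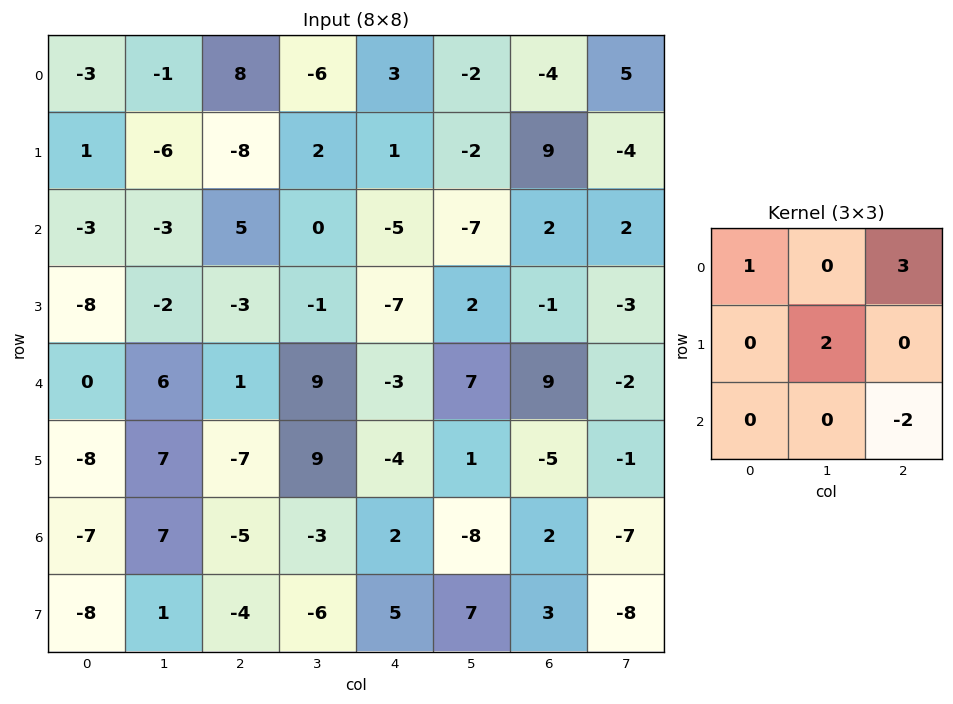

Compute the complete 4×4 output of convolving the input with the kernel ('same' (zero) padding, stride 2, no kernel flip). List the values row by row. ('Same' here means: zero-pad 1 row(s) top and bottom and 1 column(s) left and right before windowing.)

Output[0,0]: The receptive field on the zero-padded input at this output position is [0 0 0 / 0 -3 -1 / 0 1 -6]. Elementwise product with the kernel and sum: 0·1 + 0·3 + -3·2 + -6·-2.
Output[0,1]: The receptive field on the zero-padded input at this output position is [0 0 0 / -1 8 -6 / -6 -8 2]. Elementwise product with the kernel and sum: 0·1 + 0·3 + 8·2 + 2·-2.

6 12 10 0
-20 12 -18 -4
-20 -21 -3 13
5 36 2 18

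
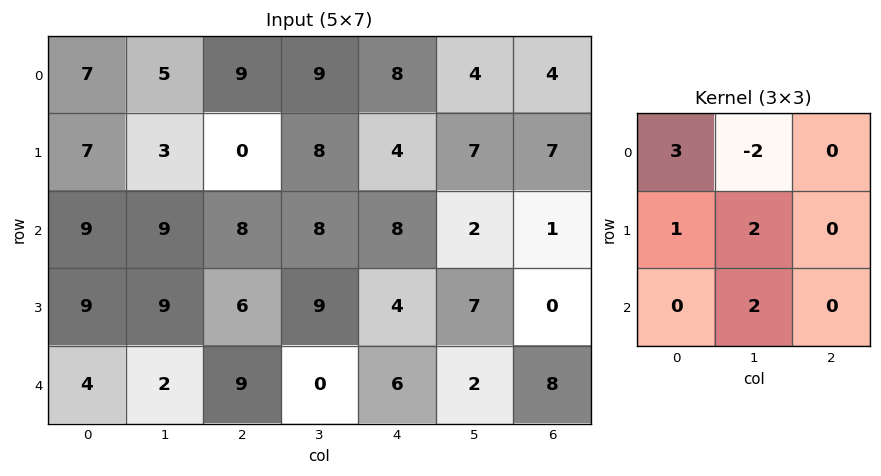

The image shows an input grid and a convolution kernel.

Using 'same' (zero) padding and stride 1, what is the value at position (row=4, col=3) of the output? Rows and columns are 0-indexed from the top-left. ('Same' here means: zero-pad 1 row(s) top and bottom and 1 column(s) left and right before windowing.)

9

The receptive field on the zero-padded input at this output position is [6 9 4 / 9 0 6 / 0 0 0]. Elementwise product with the kernel and sum: 6·3 + 9·-2 + 9·1 + 0·2 + 0·2.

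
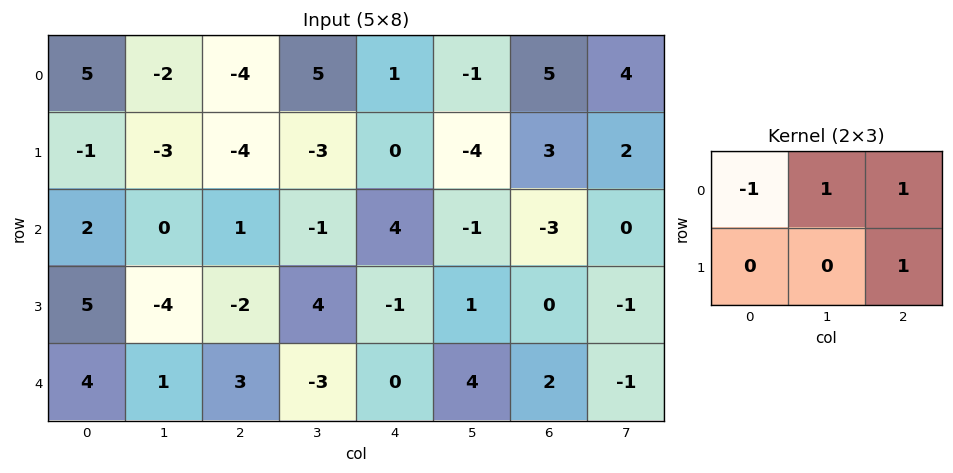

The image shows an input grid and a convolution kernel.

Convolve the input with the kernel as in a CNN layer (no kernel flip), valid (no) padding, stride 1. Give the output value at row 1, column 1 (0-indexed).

-5

The receptive field on the input at this output position is [-3 -4 -3 / 0 1 -1]. Elementwise product with the kernel and sum: -3·-1 + -4·1 + -3·1 + -1·1.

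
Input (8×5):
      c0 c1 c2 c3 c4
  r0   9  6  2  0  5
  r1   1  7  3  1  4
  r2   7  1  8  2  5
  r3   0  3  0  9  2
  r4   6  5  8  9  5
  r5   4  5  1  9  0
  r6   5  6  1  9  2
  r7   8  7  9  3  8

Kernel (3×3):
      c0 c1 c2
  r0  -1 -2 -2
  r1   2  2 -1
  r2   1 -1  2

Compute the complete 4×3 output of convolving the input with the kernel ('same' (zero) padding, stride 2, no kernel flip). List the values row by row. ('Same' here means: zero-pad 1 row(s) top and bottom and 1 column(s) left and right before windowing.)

Output[0,0]: The receptive field on the zero-padded input at this output position is [0 0 0 / 0 9 6 / 0 1 7]. Elementwise product with the kernel and sum: 0·-1 + 0·-2 + 0·-2 + 0·2 + 9·2 + 6·-1 + 0·1 + 1·-1 + 7·2.
Output[0,1]: The receptive field on the zero-padded input at this output position is [0 0 0 / 6 2 0 / 7 3 1]. Elementwise product with the kernel and sum: 0·-1 + 0·-2 + 0·-2 + 6·2 + 2·2 + 0·-1 + 7·1 + 3·-1 + 1·2.

25 22 7
3 22 12
7 18 24
-8 -16 8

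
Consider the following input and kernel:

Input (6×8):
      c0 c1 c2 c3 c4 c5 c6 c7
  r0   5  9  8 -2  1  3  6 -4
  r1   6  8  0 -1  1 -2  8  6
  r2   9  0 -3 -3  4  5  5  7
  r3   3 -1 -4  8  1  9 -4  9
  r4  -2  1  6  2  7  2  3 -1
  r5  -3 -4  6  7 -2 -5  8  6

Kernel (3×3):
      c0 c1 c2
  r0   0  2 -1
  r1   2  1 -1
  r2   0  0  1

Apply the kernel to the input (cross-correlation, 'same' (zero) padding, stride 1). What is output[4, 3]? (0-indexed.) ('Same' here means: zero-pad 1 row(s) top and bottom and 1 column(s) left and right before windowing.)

The receptive field on the zero-padded input at this output position is [-4 8 1 / 6 2 7 / 6 7 -2]. Elementwise product with the kernel and sum: 8·2 + 1·-1 + 6·2 + 2·1 + 7·-1 + -2·1.

20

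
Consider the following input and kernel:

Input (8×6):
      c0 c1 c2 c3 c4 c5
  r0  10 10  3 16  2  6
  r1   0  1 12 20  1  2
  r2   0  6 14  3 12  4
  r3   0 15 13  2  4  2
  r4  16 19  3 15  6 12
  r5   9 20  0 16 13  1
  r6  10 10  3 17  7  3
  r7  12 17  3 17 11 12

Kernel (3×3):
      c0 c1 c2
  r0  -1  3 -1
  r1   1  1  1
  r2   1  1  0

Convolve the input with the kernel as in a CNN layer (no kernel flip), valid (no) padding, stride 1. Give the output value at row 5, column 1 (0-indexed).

14

The receptive field on the input at this output position is [20 0 16 / 10 3 17 / 17 3 17]. Elementwise product with the kernel and sum: 20·-1 + 0·3 + 16·-1 + 10·1 + 3·1 + 17·1 + 17·1 + 3·1.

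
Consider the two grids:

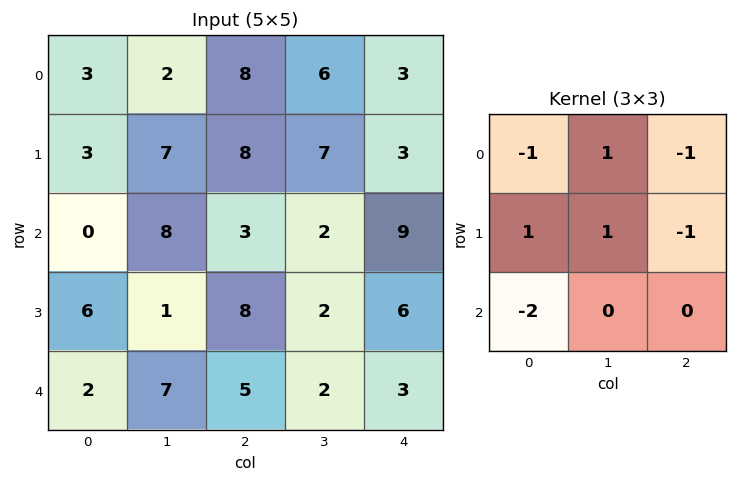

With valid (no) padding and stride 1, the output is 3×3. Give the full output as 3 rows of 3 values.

-7 -8 1
-11 1 -24
0 -14 -16

Output[0,0]: The receptive field on the input at this output position is [3 2 8 / 3 7 8 / 0 8 3]. Elementwise product with the kernel and sum: 3·-1 + 2·1 + 8·-1 + 3·1 + 7·1 + 8·-1 + 0·-2.
Output[0,1]: The receptive field on the input at this output position is [2 8 6 / 7 8 7 / 8 3 2]. Elementwise product with the kernel and sum: 2·-1 + 8·1 + 6·-1 + 7·1 + 8·1 + 7·-1 + 8·-2.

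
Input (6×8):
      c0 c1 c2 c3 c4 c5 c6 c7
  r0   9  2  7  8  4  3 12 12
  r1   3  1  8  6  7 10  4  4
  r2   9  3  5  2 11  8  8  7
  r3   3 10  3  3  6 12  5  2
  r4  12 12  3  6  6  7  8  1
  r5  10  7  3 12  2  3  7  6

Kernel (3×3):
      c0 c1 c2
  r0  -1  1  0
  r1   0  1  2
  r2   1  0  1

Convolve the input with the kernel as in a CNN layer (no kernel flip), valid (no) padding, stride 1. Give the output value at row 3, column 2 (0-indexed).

23

The receptive field on the input at this output position is [3 3 6 / 3 6 6 / 3 12 2]. Elementwise product with the kernel and sum: 3·-1 + 3·1 + 6·1 + 6·2 + 3·1 + 2·1.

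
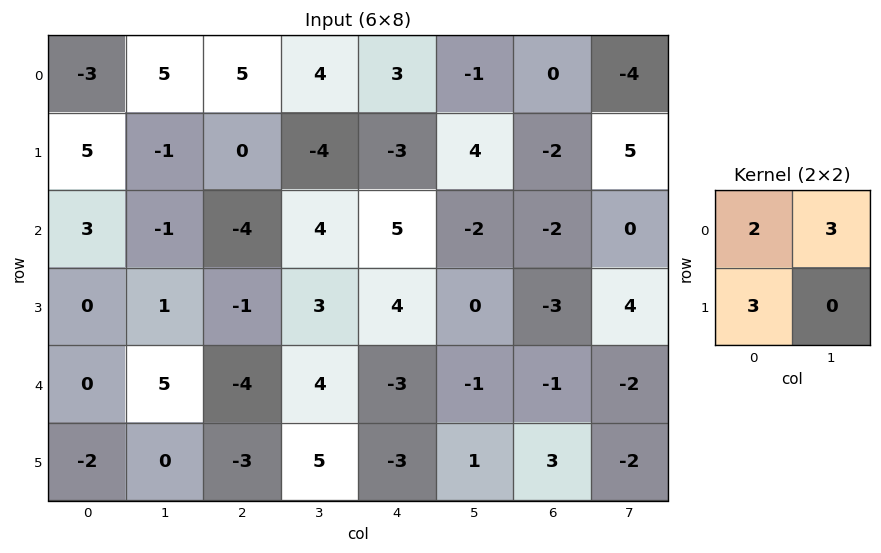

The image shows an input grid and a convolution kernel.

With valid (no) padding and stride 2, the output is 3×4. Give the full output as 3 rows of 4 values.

24 22 -6 -18
3 1 16 -13
9 -5 -18 1

Output[0,0]: The receptive field on the input at this output position is [-3 5 / 5 -1]. Elementwise product with the kernel and sum: -3·2 + 5·3 + 5·3.
Output[0,1]: The receptive field on the input at this output position is [5 4 / 0 -4]. Elementwise product with the kernel and sum: 5·2 + 4·3 + 0·3.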